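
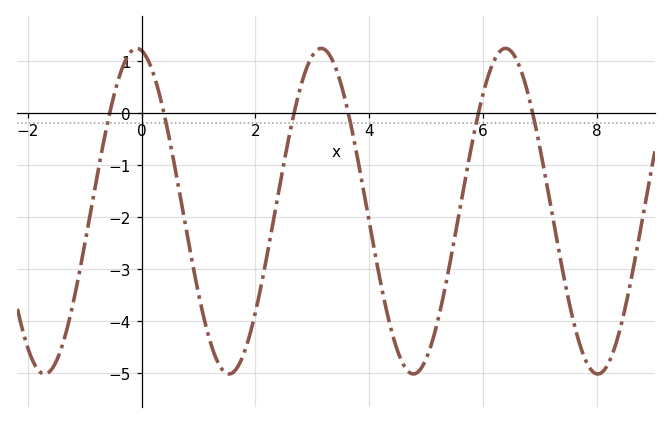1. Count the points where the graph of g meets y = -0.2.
6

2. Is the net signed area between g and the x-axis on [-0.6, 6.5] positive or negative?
negative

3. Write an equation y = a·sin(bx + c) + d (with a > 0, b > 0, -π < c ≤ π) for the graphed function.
y = 3.13sin(1.94x + 1.73) - 1.89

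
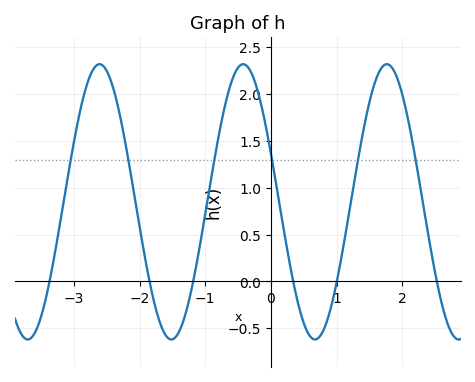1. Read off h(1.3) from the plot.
1.2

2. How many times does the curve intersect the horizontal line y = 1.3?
6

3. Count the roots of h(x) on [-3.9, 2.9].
6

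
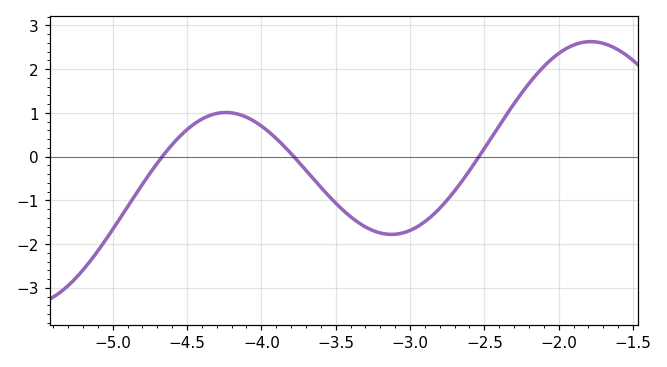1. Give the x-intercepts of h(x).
-4.67, -3.78, -2.54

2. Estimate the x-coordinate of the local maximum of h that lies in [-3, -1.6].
-1.78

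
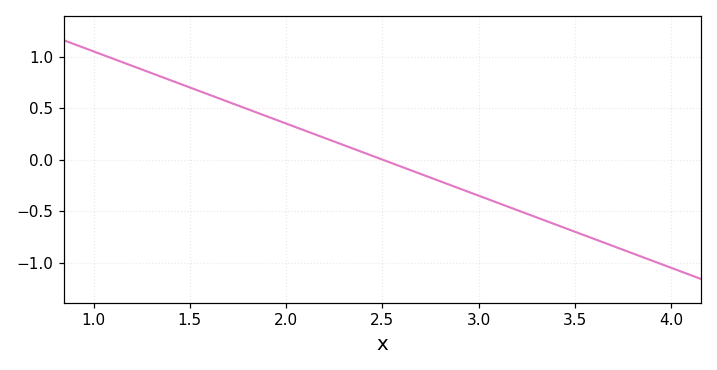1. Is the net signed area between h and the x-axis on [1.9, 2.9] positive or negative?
positive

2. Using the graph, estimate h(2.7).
-0.15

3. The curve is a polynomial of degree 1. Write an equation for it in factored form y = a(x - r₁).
y = -0.7(x - 2.5)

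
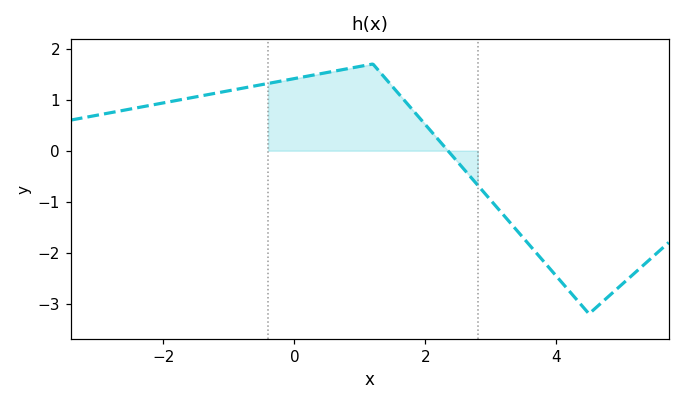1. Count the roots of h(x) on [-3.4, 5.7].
1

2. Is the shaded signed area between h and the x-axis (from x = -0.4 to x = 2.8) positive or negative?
positive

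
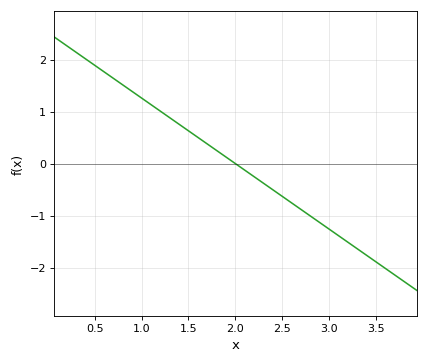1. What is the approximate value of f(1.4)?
0.8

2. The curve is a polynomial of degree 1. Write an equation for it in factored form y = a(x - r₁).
y = -1.26(x - 2)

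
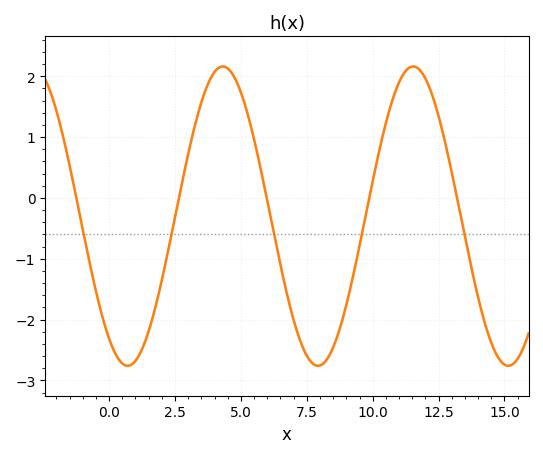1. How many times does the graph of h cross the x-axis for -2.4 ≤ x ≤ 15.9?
5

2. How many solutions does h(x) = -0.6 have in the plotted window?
5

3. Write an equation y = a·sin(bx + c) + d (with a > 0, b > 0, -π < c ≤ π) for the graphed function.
y = 2.46sin(0.87x - 2.2) - 0.3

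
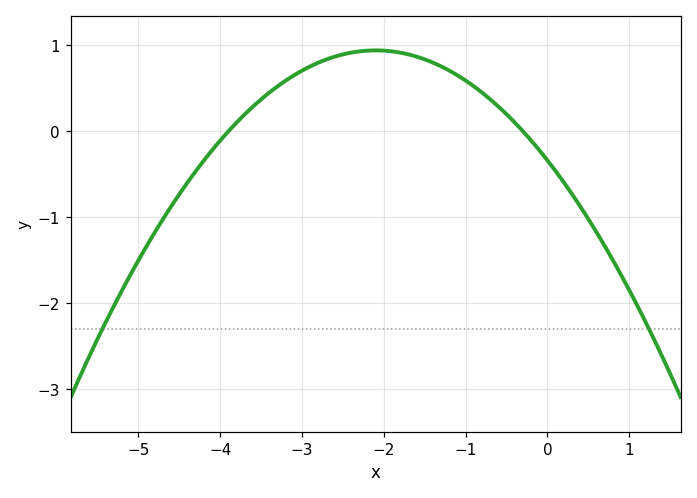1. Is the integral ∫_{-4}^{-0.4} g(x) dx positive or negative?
positive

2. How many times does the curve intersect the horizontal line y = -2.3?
2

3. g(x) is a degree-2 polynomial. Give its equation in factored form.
y = -0.29(x + 3.9)(x + 0.3)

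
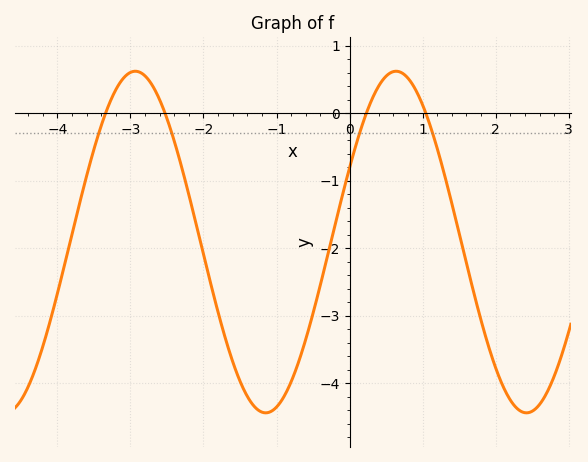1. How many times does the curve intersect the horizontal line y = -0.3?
4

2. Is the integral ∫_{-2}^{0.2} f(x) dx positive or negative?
negative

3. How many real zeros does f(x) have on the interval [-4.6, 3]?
4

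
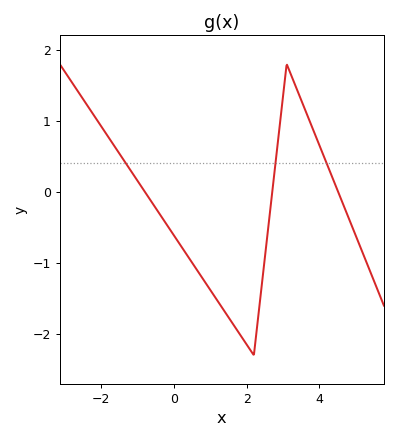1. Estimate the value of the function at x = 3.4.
1.42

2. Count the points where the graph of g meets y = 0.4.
3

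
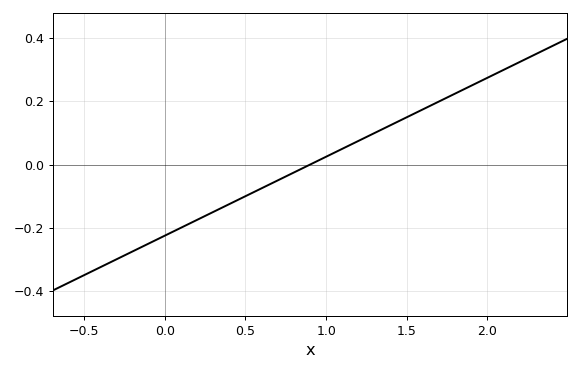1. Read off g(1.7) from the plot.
0.2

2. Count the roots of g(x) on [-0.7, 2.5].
1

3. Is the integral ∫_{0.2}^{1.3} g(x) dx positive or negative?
negative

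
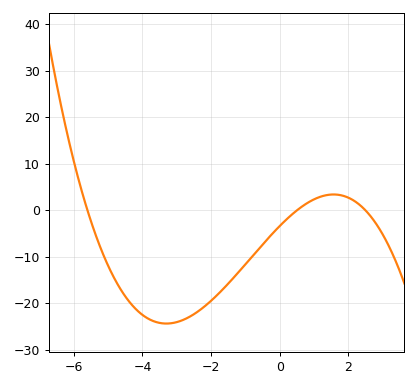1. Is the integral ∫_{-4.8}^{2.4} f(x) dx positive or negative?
negative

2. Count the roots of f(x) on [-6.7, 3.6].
3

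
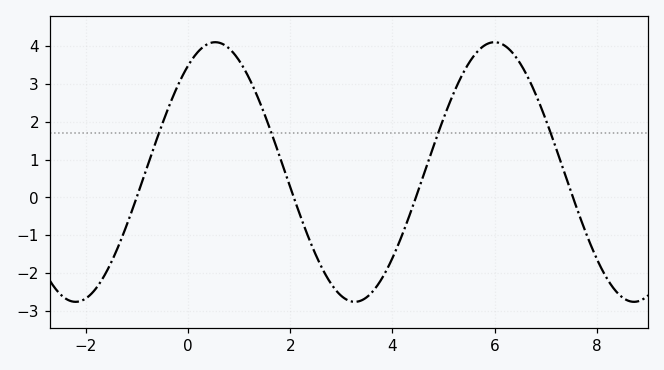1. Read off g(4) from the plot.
-1.6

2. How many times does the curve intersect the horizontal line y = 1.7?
4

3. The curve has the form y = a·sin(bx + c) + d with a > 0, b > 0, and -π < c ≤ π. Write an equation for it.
y = 3.43sin(1.15x + 0.96) + 0.67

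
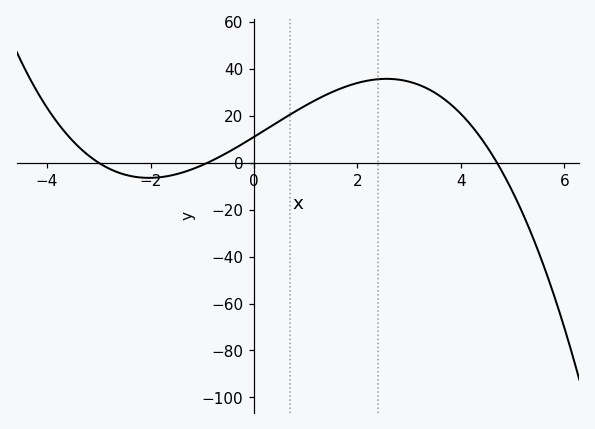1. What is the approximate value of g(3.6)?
28.4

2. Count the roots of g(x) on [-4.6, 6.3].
3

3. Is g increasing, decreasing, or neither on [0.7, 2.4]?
increasing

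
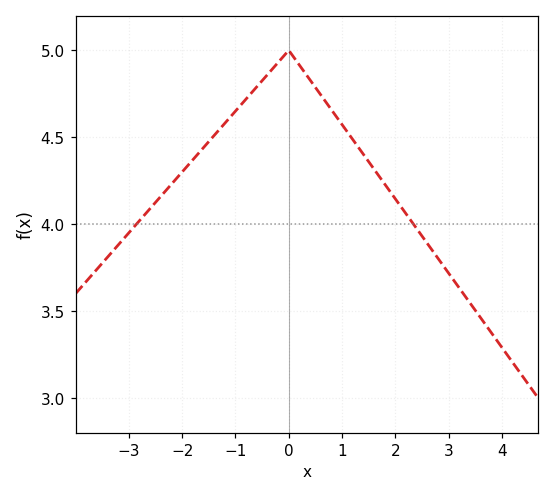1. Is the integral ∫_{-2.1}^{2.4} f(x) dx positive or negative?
positive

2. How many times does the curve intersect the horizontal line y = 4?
2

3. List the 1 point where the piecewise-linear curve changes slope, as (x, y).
(0, 5)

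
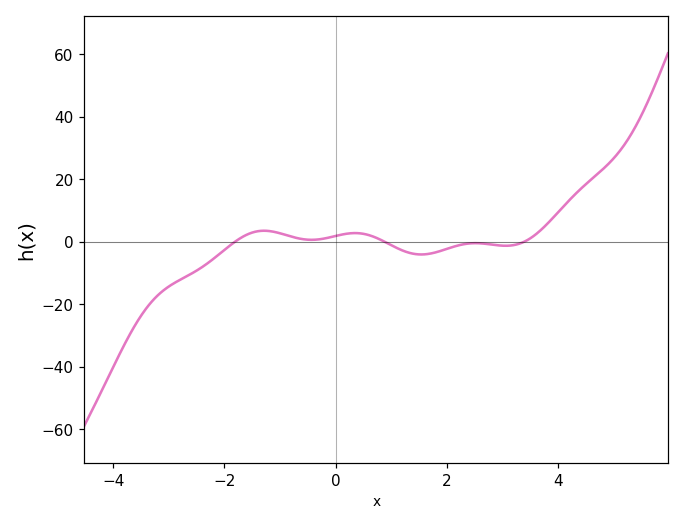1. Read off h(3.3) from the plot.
-0.589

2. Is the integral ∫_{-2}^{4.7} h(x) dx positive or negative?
positive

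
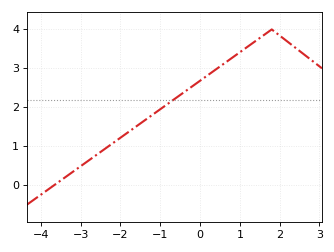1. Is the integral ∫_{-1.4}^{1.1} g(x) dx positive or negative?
positive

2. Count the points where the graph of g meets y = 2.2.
1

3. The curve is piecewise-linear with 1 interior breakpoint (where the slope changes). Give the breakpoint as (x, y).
(1.8, 4)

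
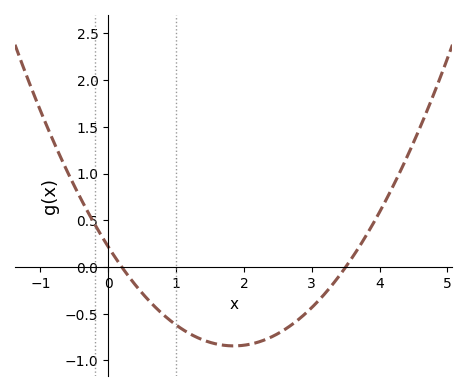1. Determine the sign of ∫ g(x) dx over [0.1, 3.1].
negative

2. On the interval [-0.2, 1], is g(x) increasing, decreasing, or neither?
decreasing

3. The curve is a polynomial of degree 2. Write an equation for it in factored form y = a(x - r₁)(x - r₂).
y = 0.31(x - 0.2)(x - 3.5)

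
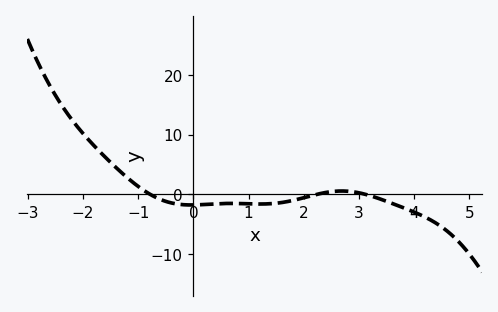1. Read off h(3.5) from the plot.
-1.16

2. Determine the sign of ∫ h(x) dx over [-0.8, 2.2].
negative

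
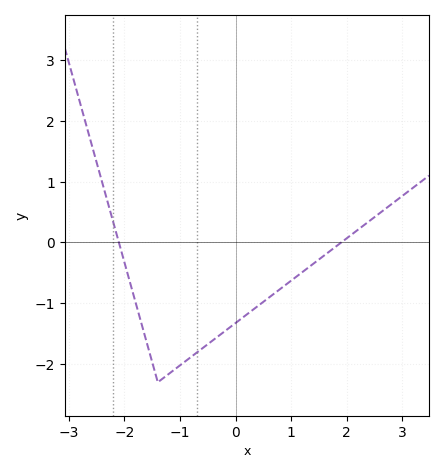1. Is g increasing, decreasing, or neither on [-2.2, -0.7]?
neither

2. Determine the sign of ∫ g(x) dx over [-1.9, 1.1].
negative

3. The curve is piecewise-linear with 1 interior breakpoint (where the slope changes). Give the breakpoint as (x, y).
(-1.4, -2.3)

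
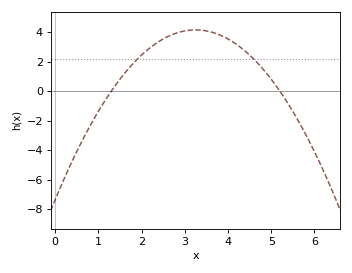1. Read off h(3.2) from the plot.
4.14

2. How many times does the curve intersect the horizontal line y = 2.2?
2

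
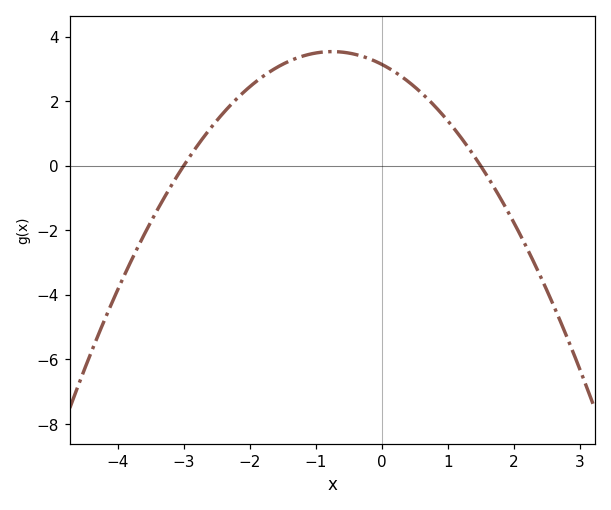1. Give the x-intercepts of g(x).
-3, 1.5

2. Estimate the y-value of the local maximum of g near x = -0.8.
3.54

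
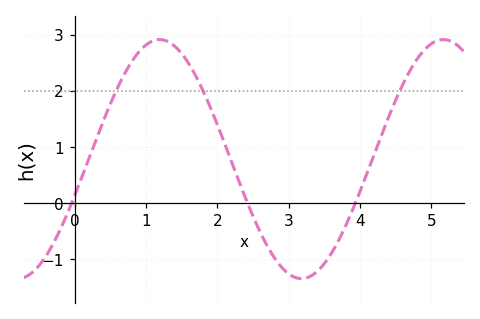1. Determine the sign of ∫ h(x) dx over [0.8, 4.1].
positive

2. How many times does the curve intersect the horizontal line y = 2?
3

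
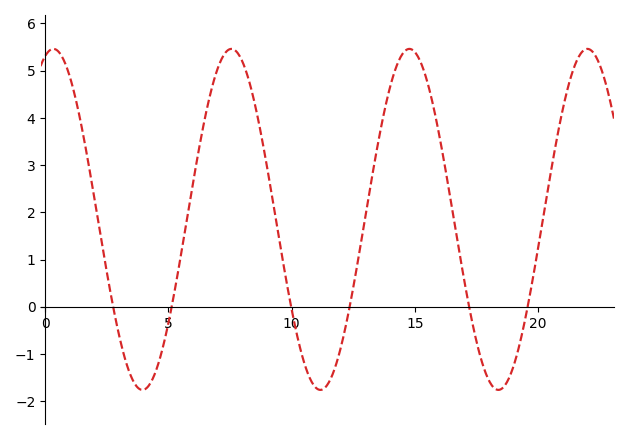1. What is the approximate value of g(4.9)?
-0.6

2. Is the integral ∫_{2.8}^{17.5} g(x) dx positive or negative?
positive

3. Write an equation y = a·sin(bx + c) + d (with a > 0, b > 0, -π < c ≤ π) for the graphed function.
y = 3.61sin(0.87x + 1.3) + 1.85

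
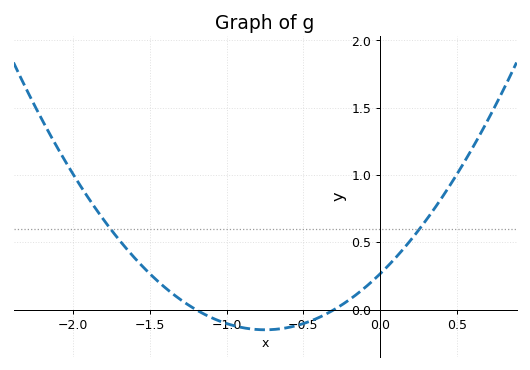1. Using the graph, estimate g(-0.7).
-0.148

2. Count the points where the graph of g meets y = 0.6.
2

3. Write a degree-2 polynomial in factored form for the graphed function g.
y = 0.74(x + 1.2)(x + 0.3)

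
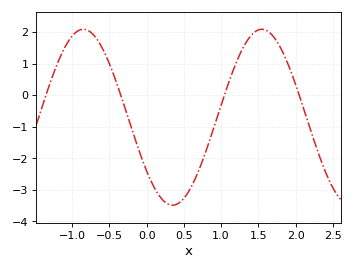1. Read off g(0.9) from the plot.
-1.05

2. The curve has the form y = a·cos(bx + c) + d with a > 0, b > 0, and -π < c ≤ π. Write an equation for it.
y = 2.79cos(2.62x + 2.23) - 0.7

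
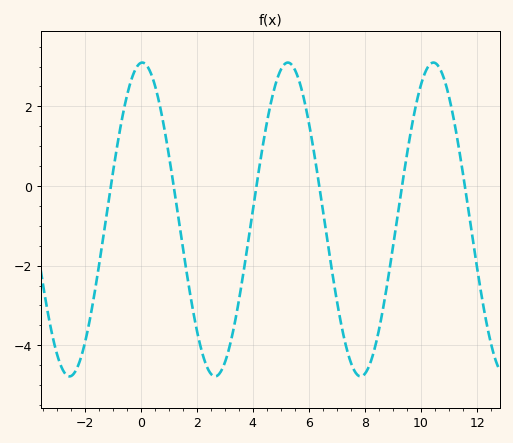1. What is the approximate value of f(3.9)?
-1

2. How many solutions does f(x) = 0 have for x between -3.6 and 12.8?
6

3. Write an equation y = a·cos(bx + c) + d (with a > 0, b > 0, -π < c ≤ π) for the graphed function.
y = 3.94cos(1.2x - 0.07) - 0.84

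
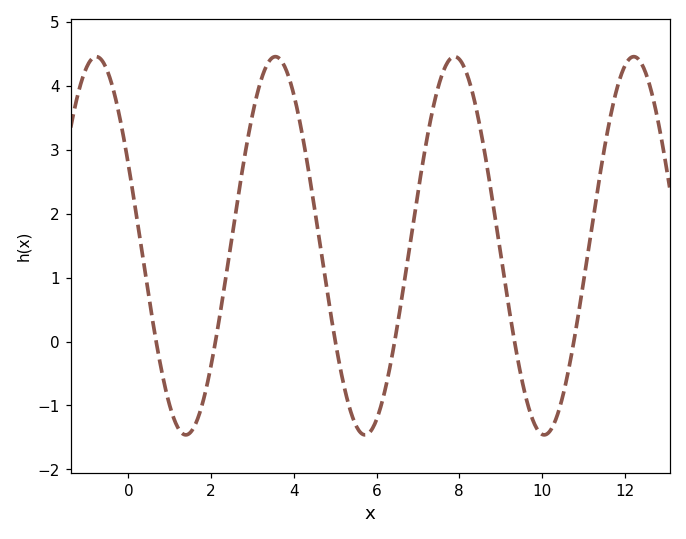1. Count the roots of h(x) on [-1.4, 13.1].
6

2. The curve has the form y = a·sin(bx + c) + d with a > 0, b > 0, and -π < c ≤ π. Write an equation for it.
y = 2.96sin(1.45x + 2.7) + 1.5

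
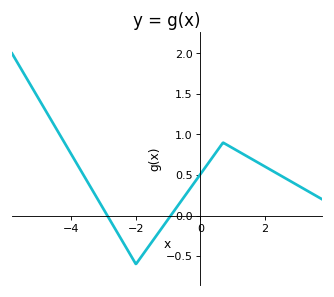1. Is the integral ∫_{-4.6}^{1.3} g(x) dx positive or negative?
positive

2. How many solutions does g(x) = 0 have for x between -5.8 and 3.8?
2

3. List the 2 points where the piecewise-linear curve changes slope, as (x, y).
(-2, -0.6); (0.7, 0.9)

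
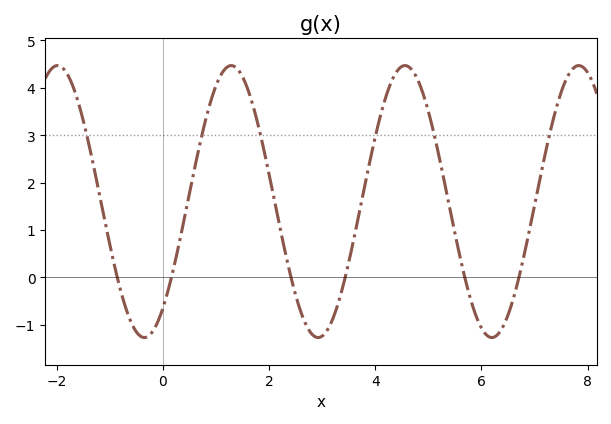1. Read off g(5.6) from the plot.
0.4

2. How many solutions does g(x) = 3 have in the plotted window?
6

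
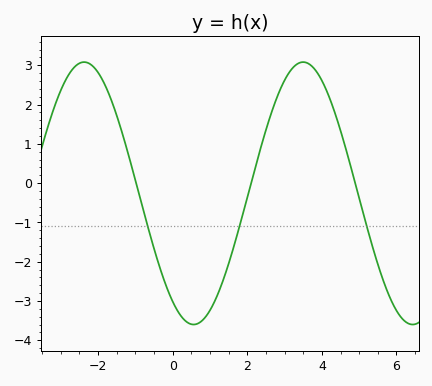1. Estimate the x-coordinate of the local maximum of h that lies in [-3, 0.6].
-2.38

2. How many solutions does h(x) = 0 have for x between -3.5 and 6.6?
3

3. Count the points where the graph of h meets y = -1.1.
3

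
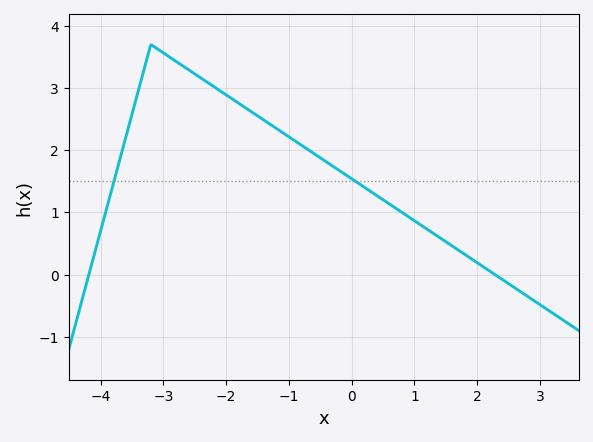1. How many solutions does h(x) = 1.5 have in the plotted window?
2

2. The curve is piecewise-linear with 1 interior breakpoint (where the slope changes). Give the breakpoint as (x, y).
(-3.2, 3.7)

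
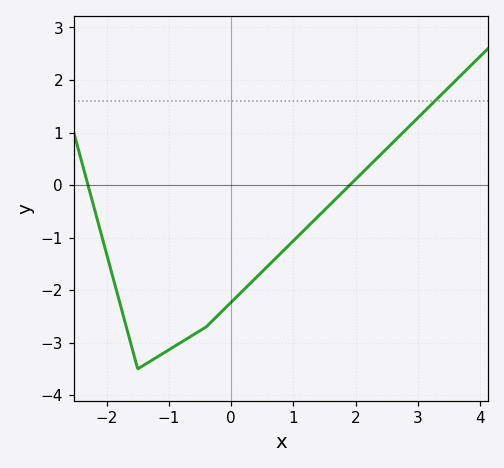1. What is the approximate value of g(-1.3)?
-3.4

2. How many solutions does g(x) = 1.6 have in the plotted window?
1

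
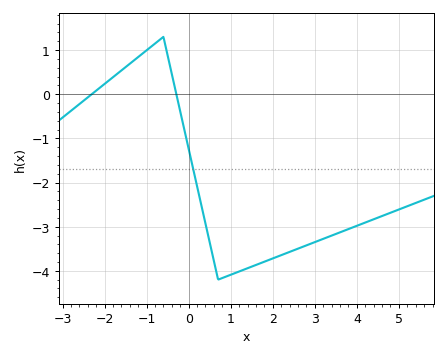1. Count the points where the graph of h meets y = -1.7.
1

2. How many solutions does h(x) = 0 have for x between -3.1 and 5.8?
2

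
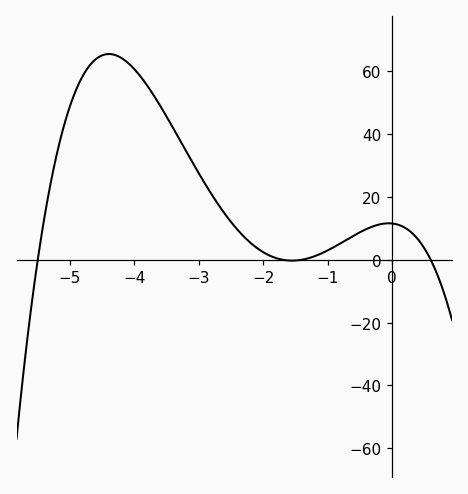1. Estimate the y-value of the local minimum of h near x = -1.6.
-0.281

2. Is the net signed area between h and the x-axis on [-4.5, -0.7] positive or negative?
positive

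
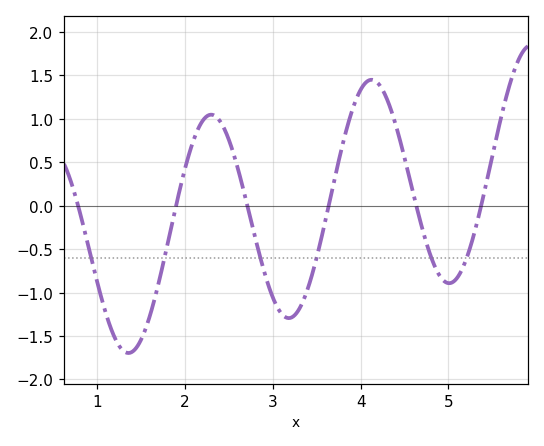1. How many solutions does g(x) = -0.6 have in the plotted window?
6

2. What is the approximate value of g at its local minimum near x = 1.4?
-1.7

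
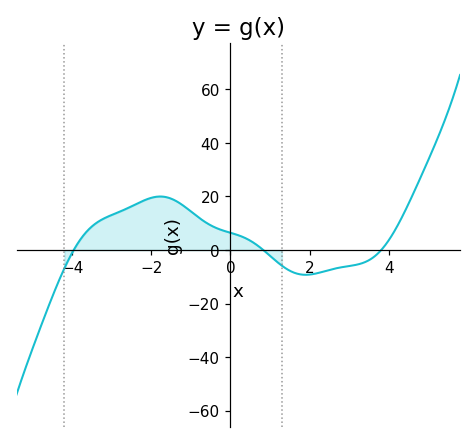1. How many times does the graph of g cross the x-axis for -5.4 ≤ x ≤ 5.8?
3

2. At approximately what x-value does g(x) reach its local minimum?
2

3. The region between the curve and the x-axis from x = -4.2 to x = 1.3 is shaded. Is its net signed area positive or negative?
positive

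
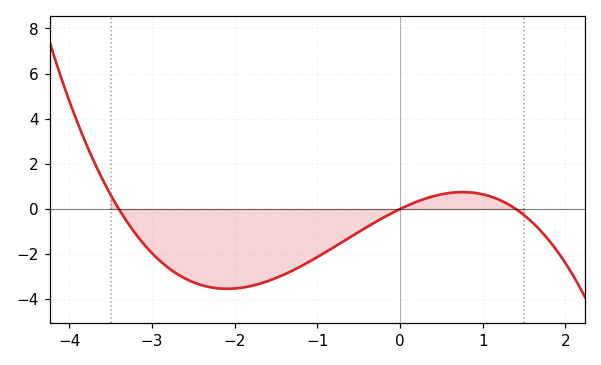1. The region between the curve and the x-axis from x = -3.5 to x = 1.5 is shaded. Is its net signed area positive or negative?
negative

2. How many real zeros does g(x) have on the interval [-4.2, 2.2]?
3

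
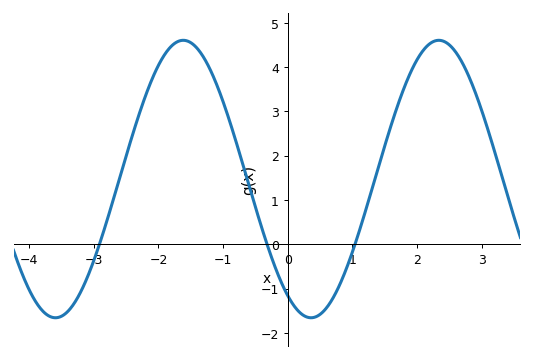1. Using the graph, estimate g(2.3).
4.6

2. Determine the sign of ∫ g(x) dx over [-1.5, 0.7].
positive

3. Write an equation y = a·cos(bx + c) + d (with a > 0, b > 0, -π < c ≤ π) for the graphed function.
y = 3.13cos(1.6x + 2.6) + 1.47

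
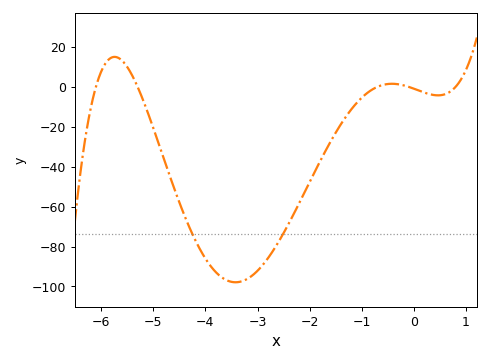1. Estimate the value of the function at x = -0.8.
-2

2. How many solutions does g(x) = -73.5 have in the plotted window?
2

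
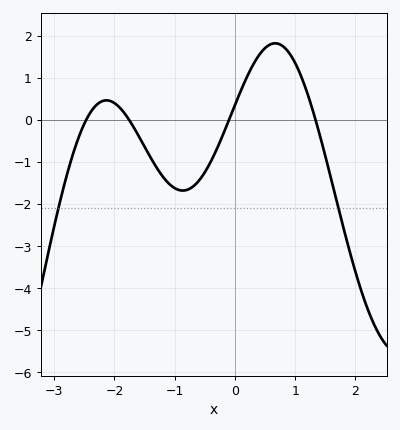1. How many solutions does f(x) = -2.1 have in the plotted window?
2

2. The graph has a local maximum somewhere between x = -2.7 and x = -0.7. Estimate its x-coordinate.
-2.1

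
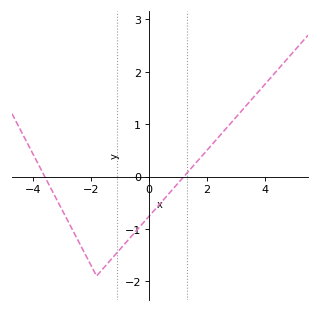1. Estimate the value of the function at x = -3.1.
-0.5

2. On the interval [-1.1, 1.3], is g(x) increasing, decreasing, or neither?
increasing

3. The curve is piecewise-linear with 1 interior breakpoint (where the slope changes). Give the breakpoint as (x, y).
(-1.8, -1.9)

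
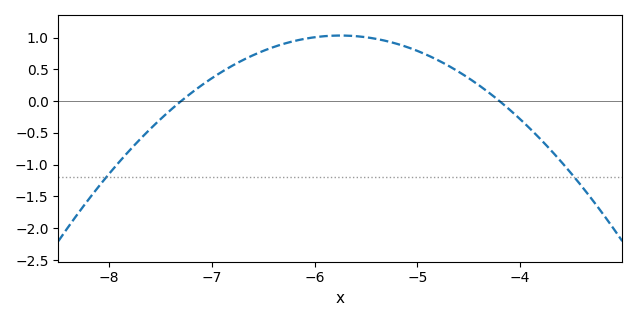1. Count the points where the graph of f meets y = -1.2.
2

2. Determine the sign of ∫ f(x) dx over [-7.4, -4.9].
positive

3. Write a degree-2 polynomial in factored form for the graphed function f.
y = -0.43(x + 7.3)(x + 4.2)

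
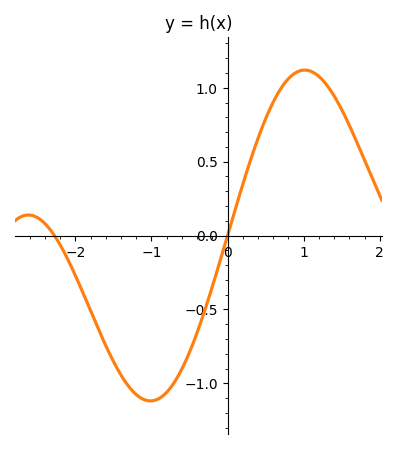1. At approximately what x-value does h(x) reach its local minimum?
-1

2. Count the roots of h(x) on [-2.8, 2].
2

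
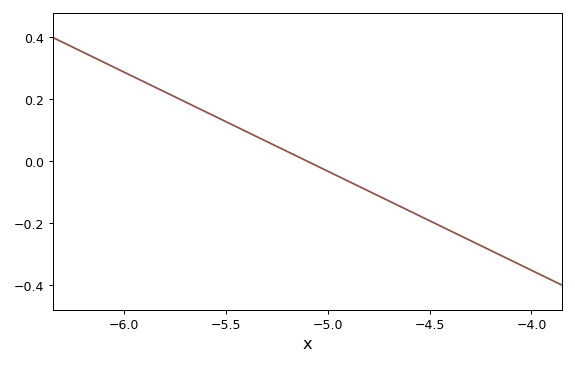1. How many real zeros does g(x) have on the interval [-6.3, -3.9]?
1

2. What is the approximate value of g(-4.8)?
-0.096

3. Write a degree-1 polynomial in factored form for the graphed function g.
y = -0.32(x + 5.1)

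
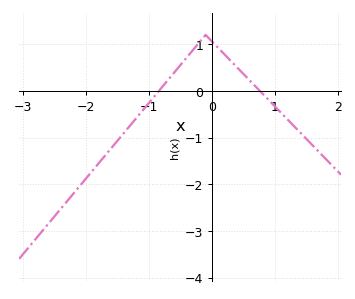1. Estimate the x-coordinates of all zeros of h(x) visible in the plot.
-0.839, 0.76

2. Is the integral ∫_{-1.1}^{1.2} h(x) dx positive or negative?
positive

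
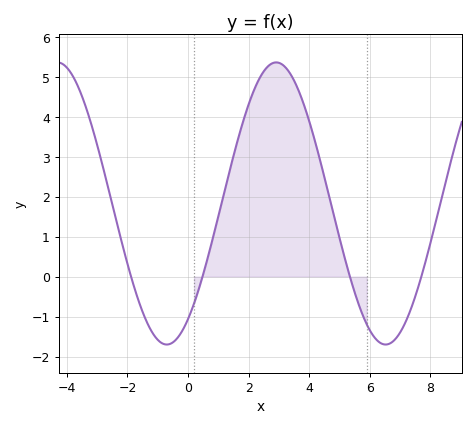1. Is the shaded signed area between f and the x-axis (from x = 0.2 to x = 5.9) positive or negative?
positive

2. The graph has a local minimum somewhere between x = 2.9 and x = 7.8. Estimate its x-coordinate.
6.6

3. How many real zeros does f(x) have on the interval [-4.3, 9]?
4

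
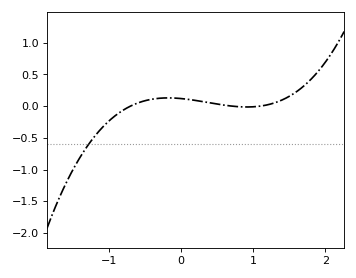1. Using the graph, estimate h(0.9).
0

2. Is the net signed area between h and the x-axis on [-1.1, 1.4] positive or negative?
positive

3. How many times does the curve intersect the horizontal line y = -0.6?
1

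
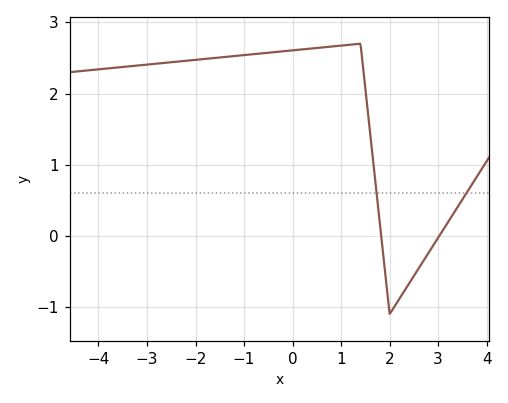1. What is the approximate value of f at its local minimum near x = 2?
-1.1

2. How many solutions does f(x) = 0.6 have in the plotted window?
2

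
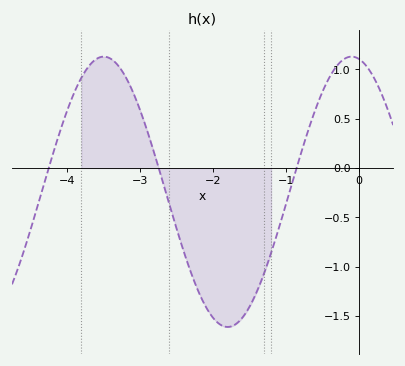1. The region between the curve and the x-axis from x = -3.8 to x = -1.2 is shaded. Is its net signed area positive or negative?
negative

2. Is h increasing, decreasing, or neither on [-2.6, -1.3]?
neither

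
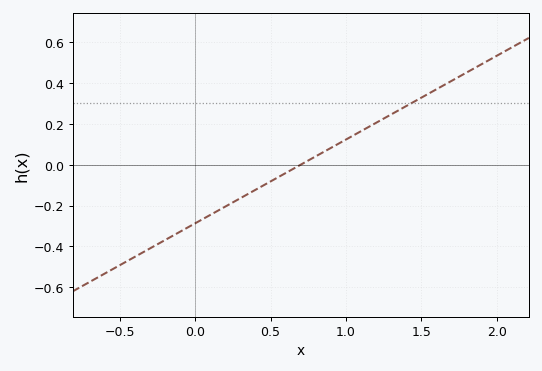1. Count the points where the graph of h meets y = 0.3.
1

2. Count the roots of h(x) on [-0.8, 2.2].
1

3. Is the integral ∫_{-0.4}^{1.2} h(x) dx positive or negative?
negative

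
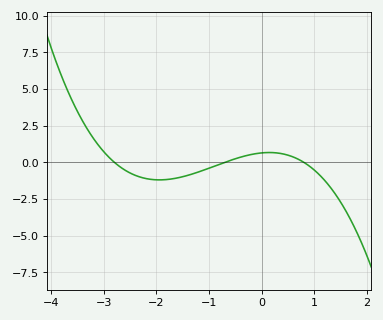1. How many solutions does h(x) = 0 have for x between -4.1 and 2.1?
3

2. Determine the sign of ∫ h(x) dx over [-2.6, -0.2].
negative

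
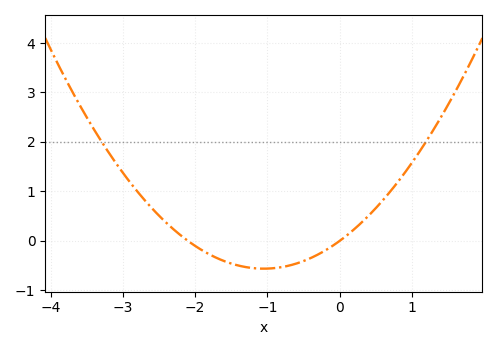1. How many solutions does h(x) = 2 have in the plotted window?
2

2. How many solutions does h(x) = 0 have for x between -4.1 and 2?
2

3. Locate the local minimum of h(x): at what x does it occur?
-1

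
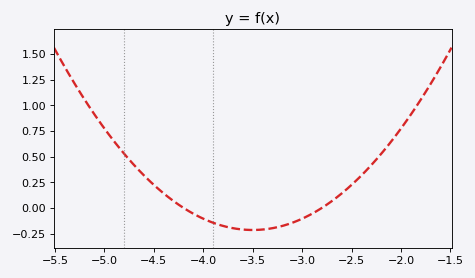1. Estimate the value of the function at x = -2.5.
0.224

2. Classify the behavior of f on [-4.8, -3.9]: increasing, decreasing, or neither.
decreasing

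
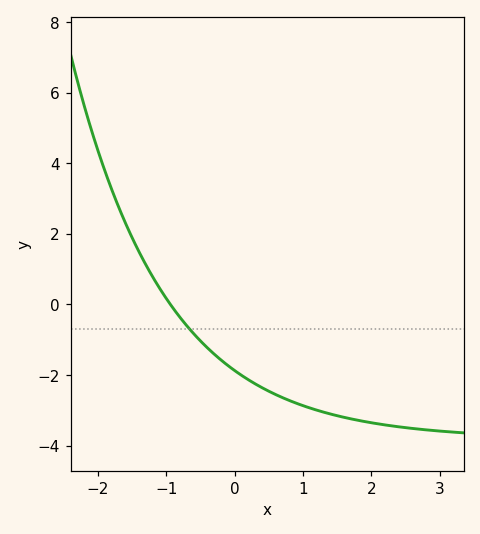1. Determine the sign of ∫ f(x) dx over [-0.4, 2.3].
negative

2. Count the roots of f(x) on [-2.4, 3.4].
1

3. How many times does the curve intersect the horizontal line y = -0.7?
1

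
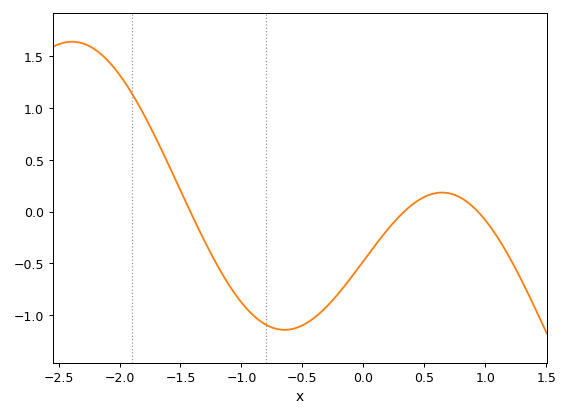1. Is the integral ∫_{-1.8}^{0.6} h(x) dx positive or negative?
negative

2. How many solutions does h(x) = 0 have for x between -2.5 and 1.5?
3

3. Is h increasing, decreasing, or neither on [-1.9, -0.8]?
decreasing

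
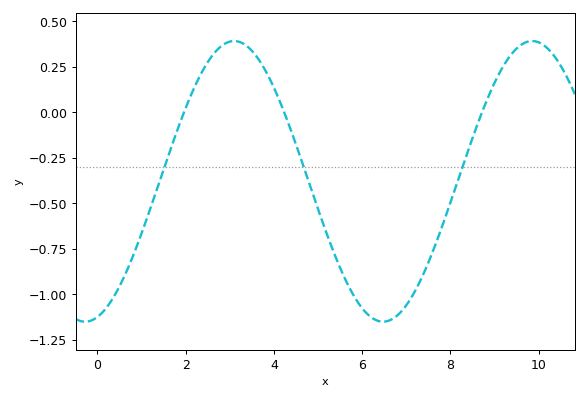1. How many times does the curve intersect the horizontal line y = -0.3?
3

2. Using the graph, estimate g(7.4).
-0.88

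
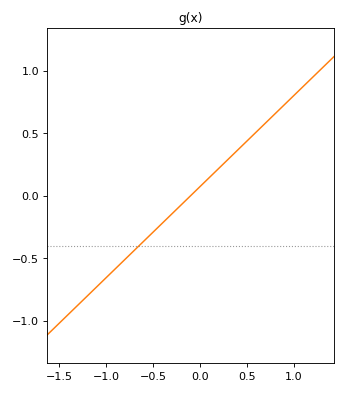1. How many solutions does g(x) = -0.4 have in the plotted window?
1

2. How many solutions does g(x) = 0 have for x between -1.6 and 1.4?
1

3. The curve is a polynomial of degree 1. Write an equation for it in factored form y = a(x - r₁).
y = 0.73(x + 0.1)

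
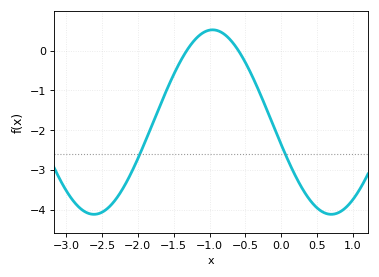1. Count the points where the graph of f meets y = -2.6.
2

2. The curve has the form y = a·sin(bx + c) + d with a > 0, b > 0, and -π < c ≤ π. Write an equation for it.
y = 2.32sin(1.9x - 2.9) - 1.8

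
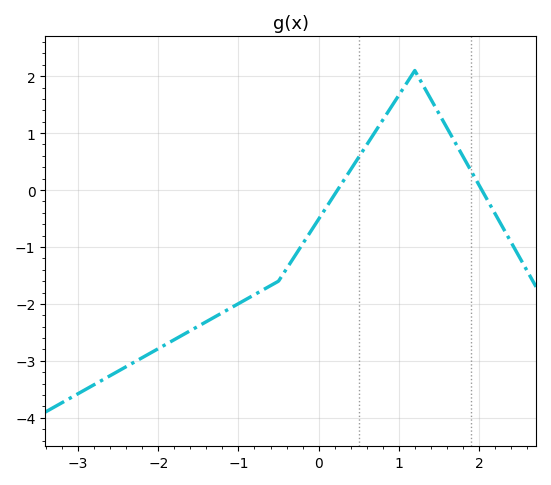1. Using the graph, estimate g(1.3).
1.8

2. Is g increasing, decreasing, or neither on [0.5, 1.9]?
neither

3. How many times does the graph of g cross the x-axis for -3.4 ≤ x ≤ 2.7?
2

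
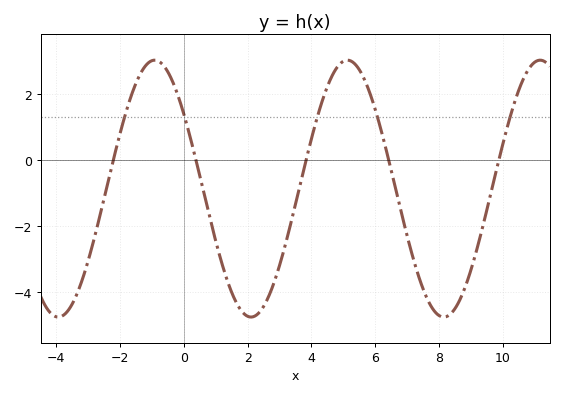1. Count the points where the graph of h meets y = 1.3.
5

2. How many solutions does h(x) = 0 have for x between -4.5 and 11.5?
5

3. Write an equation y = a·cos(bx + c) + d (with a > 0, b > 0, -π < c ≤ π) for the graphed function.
y = 3.9cos(1.04x + 0.95) - 0.86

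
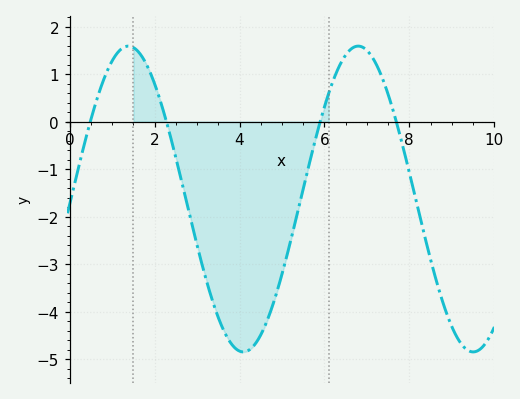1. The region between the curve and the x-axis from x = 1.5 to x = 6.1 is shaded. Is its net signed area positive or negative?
negative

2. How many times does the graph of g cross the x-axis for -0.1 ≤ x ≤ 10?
4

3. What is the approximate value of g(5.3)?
-2.16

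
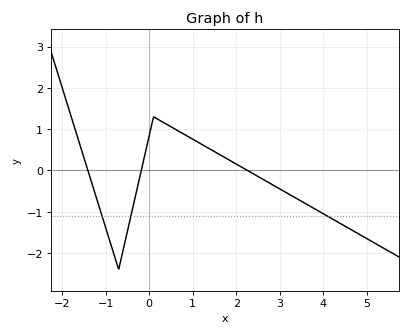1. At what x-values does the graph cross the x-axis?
-1.41, -0.181, 2.26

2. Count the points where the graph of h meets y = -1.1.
3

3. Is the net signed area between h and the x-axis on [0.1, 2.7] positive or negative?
positive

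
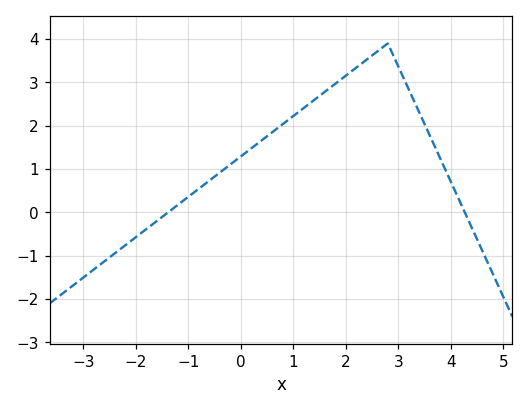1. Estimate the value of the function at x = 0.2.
1.48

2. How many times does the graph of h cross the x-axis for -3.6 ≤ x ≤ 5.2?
2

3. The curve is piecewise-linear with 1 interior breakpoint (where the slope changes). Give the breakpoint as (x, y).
(2.8, 3.9)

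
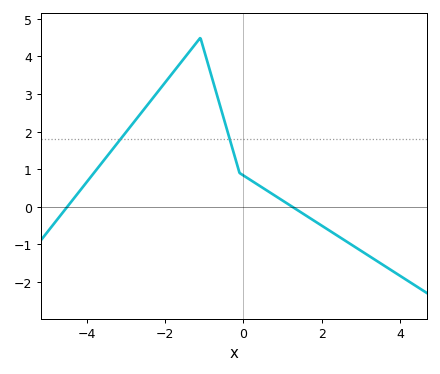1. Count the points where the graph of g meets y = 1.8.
2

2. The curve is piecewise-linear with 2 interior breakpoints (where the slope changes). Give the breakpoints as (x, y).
(-1.1, 4.5); (-0.1, 0.9)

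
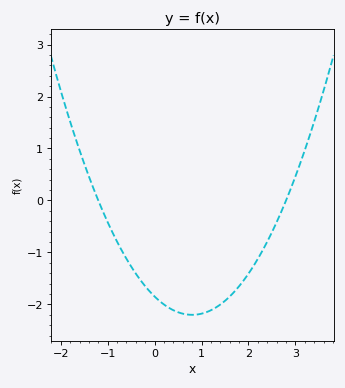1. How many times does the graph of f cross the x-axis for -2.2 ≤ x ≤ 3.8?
2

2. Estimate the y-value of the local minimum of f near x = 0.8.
-2.2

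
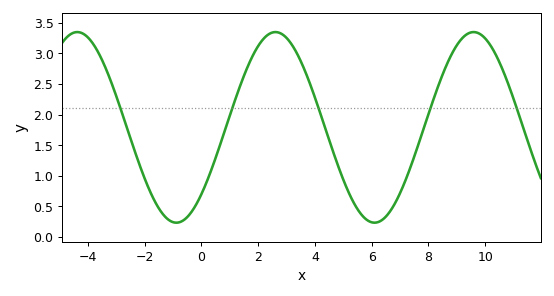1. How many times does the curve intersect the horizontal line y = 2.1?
5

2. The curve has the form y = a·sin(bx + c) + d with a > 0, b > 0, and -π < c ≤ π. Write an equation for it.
y = 1.56sin(0.9x - 0.78) + 1.79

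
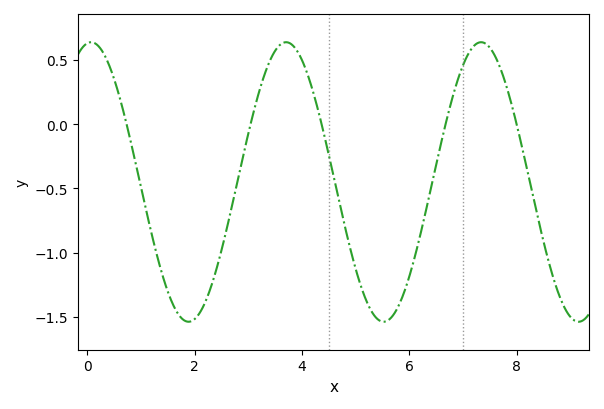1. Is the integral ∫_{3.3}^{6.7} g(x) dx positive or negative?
negative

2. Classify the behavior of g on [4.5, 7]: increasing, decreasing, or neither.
neither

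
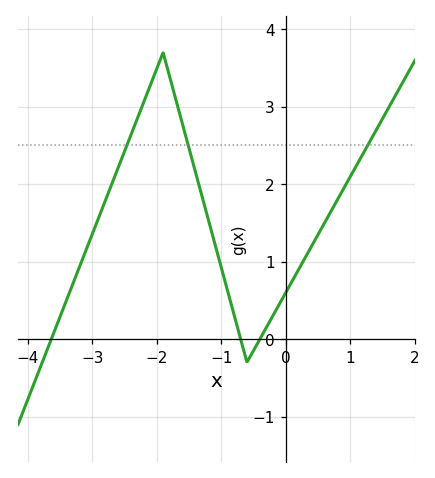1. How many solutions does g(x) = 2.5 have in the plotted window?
3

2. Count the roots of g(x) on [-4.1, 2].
3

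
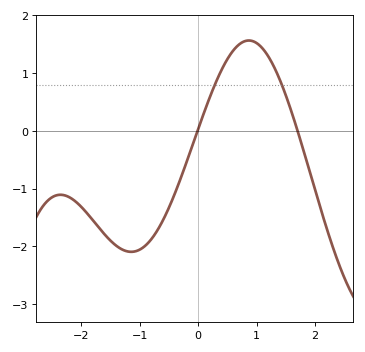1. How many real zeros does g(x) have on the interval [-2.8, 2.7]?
2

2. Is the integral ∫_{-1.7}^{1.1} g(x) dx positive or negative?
negative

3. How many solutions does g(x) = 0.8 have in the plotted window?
2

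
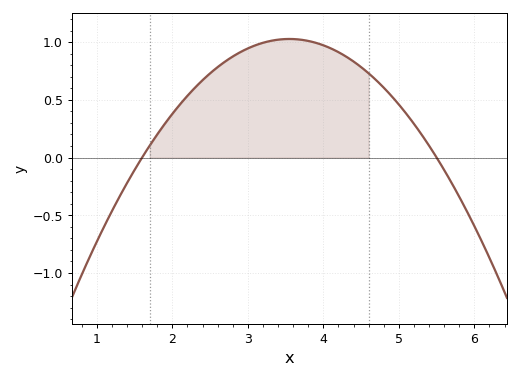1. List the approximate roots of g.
1.6, 5.5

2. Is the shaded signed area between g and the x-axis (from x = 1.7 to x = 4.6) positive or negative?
positive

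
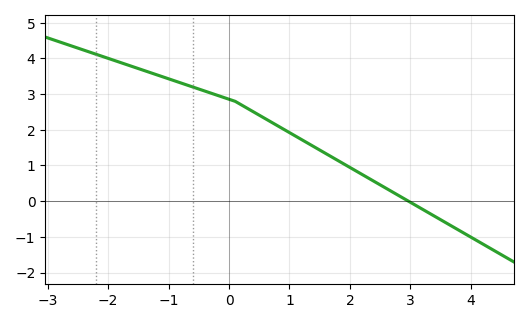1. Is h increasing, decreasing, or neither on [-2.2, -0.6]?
decreasing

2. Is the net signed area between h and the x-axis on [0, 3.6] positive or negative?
positive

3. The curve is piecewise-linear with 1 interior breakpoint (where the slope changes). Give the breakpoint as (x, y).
(0.1, 2.8)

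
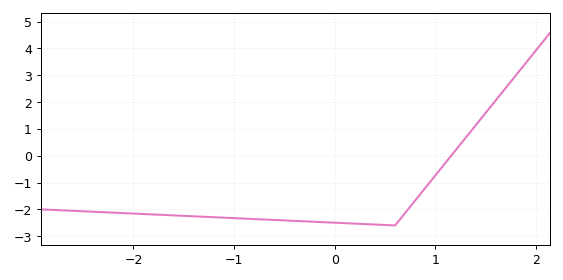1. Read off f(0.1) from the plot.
-2.5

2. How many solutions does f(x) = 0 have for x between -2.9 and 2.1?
1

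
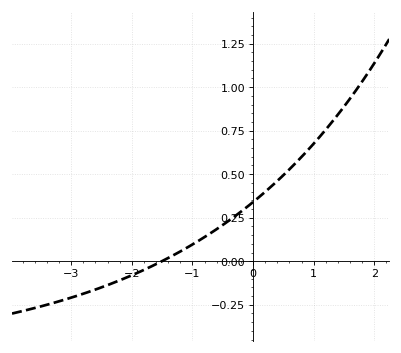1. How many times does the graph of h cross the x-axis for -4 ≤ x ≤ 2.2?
1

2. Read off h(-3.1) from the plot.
-0.22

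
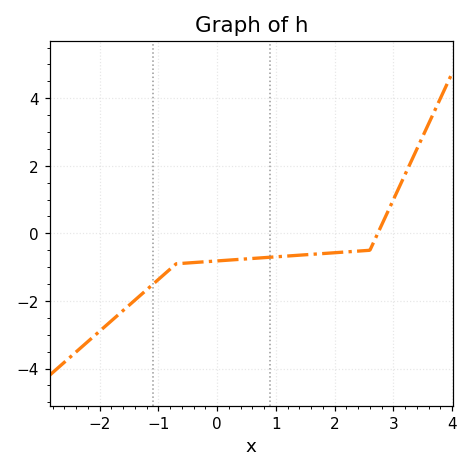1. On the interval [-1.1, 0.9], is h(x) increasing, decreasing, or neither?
increasing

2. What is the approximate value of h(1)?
-0.6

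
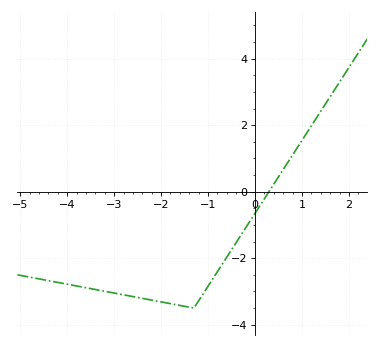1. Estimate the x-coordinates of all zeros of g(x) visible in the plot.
0.296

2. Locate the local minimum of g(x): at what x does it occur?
-1.3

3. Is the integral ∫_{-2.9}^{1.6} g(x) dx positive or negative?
negative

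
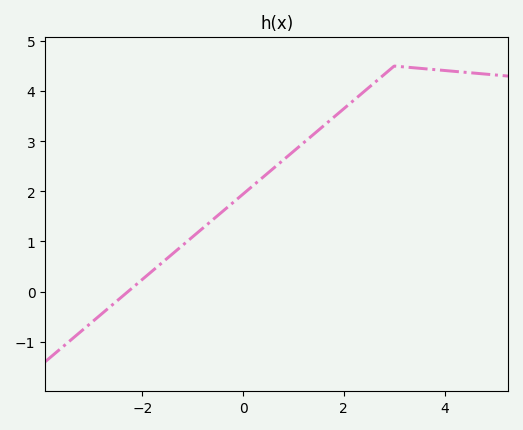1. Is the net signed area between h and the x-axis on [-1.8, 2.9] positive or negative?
positive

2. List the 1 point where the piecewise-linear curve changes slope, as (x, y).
(3, 4.5)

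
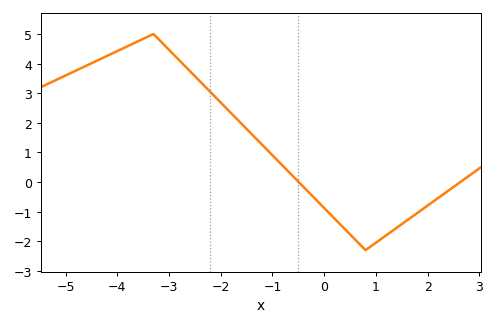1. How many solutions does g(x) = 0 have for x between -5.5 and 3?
2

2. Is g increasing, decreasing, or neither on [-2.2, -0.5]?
decreasing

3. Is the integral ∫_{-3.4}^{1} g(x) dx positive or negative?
positive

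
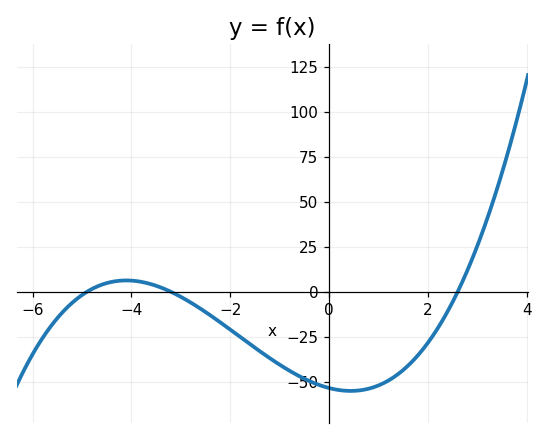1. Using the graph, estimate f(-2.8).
-5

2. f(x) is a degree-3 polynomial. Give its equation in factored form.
y = 1.31(x + 4.9)(x + 3.2)(x - 2.6)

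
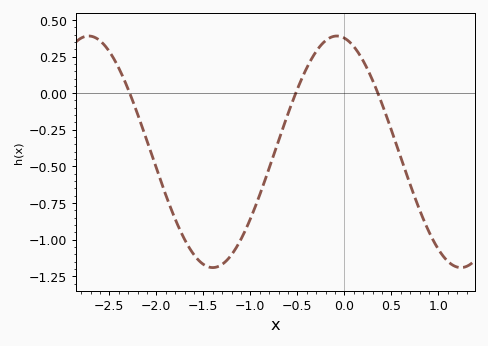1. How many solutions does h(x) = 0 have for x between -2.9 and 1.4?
3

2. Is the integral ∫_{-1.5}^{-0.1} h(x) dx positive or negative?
negative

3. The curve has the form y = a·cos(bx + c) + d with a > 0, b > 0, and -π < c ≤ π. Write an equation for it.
y = 0.79cos(2.38x + 0.192) - 0.4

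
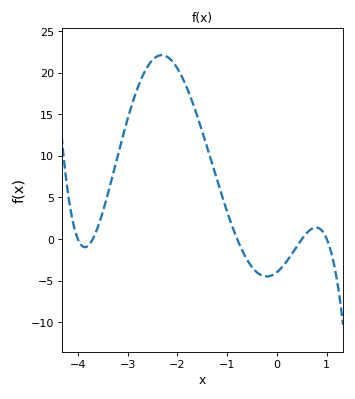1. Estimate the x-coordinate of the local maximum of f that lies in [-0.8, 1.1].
0.8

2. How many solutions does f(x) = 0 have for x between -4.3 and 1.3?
5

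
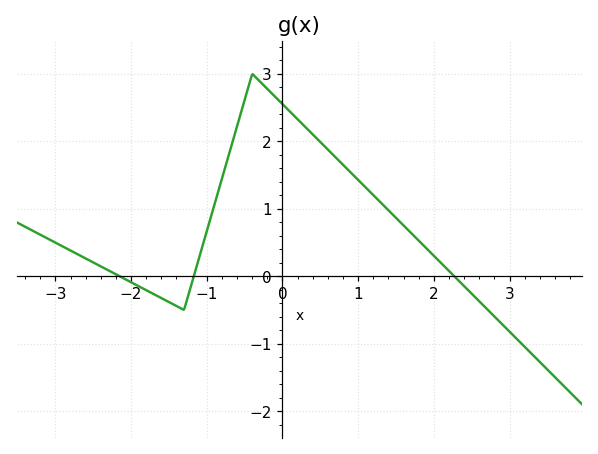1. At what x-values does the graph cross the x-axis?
-2.2, -1.2, 2.3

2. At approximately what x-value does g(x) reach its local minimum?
-1.3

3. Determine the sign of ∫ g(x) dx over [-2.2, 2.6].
positive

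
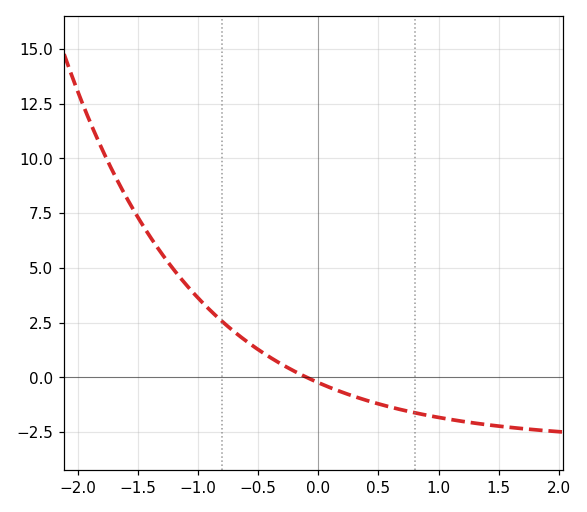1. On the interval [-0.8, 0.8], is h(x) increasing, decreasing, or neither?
decreasing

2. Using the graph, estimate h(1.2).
-2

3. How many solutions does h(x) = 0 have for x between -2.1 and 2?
1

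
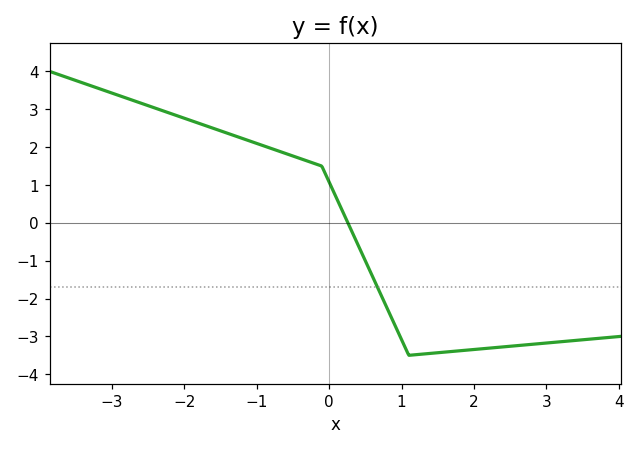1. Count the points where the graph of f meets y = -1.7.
1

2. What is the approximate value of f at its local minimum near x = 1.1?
-3.5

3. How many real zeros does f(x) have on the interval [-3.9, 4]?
1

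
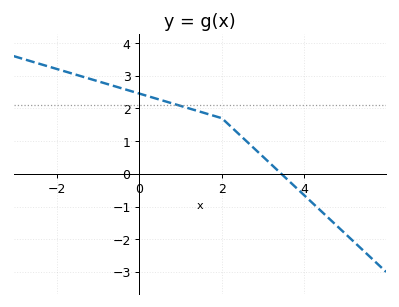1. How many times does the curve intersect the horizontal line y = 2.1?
1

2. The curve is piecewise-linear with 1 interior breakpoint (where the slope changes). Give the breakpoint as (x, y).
(2, 1.7)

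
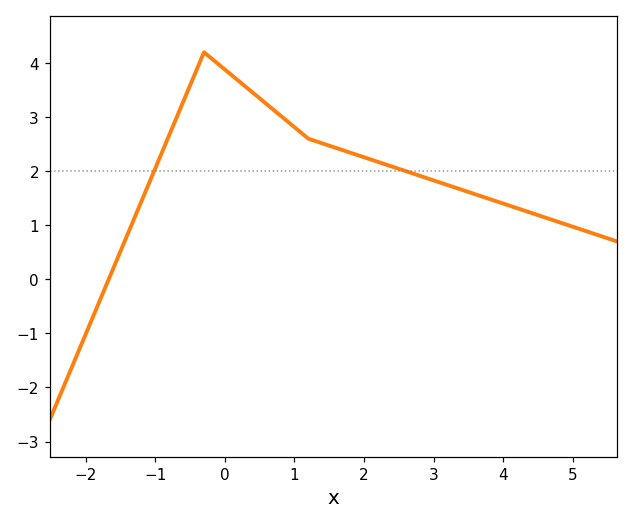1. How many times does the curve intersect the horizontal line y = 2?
2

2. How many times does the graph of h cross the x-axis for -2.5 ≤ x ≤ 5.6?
1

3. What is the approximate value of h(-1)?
2.1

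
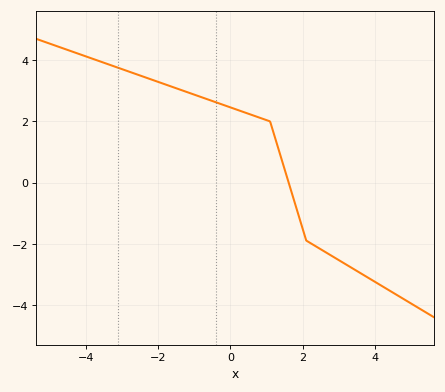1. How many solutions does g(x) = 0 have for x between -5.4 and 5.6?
1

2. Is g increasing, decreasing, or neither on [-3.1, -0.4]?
decreasing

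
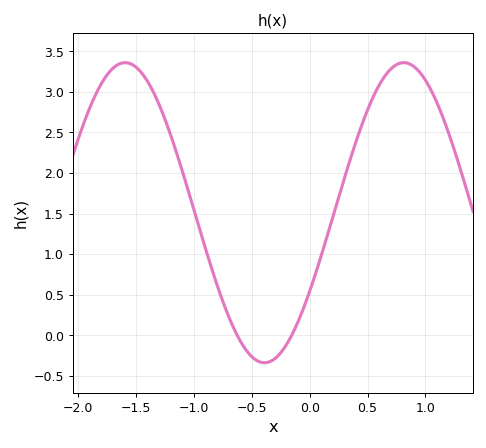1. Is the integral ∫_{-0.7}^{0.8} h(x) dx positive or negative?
positive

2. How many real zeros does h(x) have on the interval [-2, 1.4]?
2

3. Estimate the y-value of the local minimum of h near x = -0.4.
-0.34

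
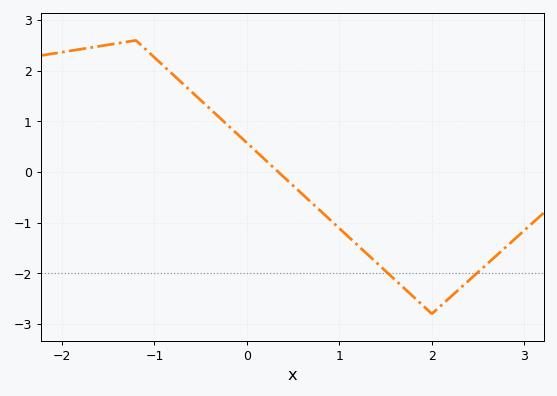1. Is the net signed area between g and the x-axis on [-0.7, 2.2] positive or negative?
negative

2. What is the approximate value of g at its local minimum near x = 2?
-2.8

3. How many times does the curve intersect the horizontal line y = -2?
2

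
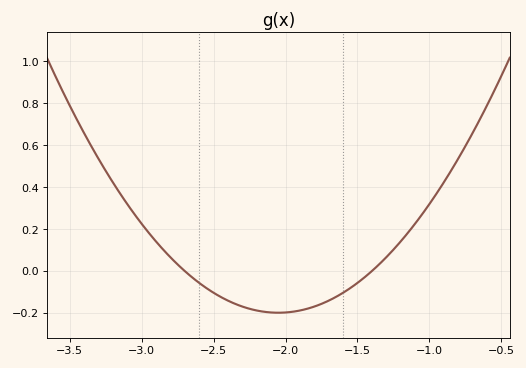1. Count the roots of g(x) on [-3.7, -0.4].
2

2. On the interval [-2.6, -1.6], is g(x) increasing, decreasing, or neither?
neither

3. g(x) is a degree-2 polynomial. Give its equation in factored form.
y = 0.47(x + 2.7)(x + 1.4)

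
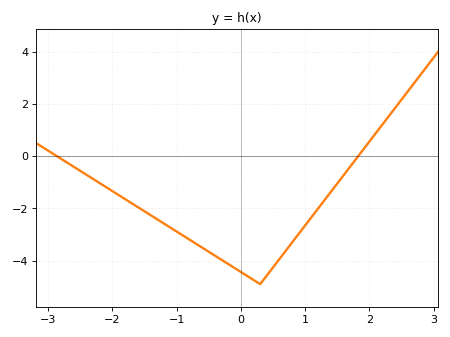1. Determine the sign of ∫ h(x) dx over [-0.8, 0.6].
negative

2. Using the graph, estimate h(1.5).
-1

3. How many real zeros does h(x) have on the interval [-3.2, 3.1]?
2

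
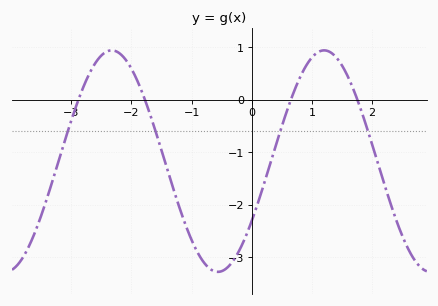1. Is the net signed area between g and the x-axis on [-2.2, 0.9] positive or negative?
negative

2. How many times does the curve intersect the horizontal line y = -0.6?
4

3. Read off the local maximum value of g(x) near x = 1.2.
0.94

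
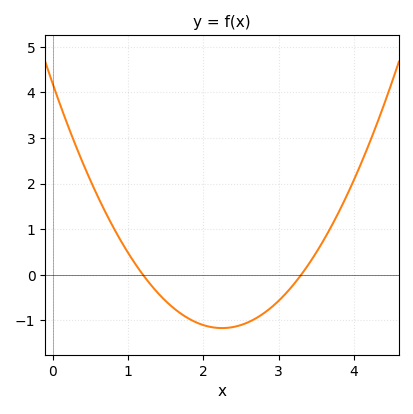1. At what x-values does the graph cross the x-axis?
1.2, 3.3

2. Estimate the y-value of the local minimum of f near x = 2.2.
-1.17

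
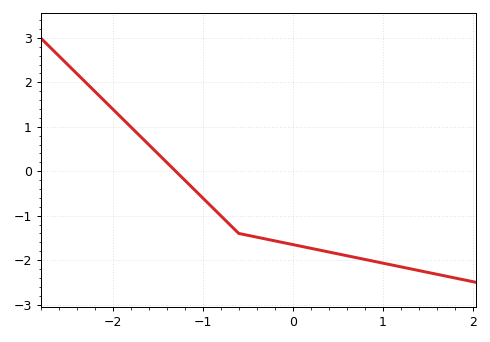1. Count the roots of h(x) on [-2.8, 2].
1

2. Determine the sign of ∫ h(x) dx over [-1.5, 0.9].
negative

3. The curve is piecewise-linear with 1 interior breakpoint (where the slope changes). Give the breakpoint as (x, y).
(-0.6, -1.4)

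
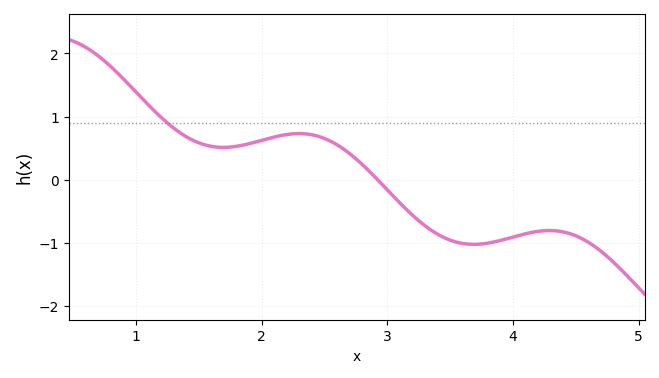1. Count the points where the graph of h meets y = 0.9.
1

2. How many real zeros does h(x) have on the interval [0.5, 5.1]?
1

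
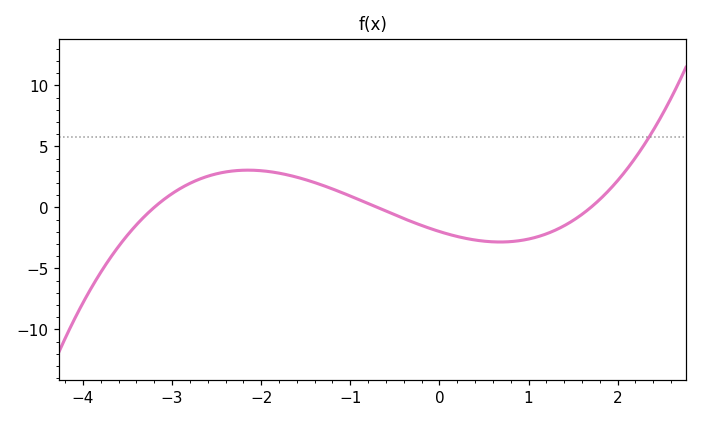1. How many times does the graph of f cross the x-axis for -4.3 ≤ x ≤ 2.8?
3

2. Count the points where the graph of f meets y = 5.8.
1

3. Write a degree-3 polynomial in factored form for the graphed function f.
y = 0.52(x + 3.2)(x + 0.7)(x - 1.7)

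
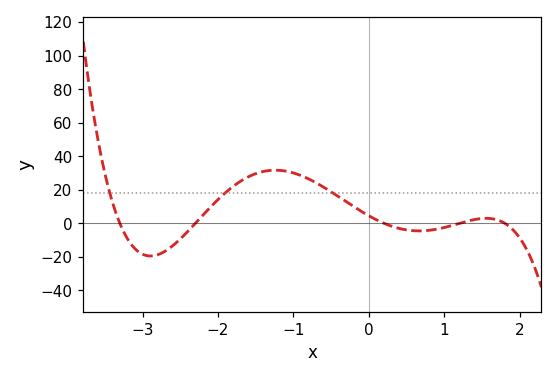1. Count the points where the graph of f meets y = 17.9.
3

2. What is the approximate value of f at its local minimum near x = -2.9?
-19.5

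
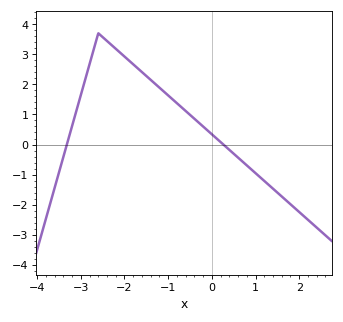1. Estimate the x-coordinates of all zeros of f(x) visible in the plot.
-3.32, 0.264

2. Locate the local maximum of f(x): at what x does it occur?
-2.6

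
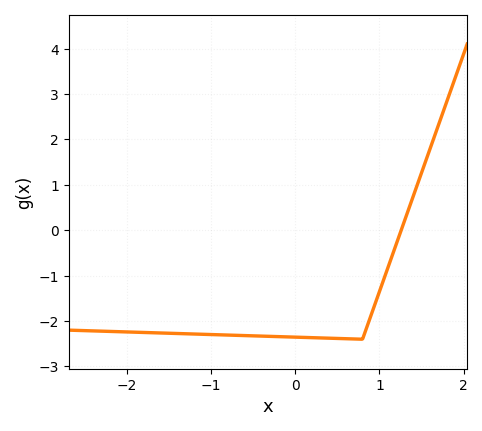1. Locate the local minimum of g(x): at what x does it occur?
0.798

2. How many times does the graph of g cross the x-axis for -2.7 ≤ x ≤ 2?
1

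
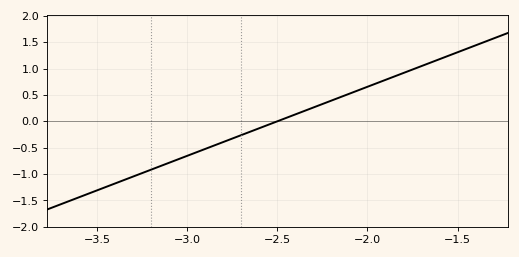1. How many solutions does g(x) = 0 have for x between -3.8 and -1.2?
1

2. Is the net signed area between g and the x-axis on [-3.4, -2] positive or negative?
negative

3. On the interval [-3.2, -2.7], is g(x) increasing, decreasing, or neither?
increasing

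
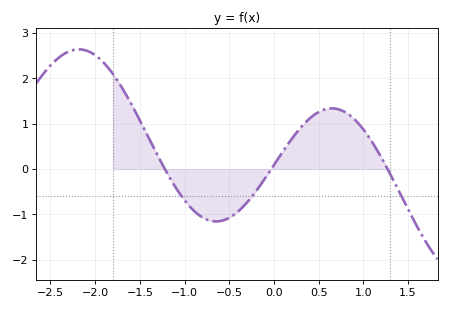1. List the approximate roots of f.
-1.22, -0.031, 1.27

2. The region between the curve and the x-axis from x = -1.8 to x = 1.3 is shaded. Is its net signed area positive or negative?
positive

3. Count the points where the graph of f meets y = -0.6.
3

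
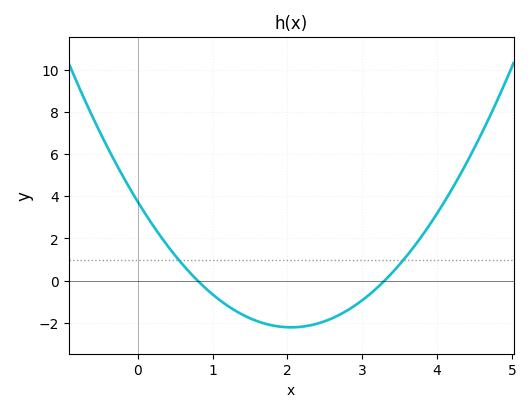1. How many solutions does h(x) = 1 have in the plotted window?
2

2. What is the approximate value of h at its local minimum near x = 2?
-2.22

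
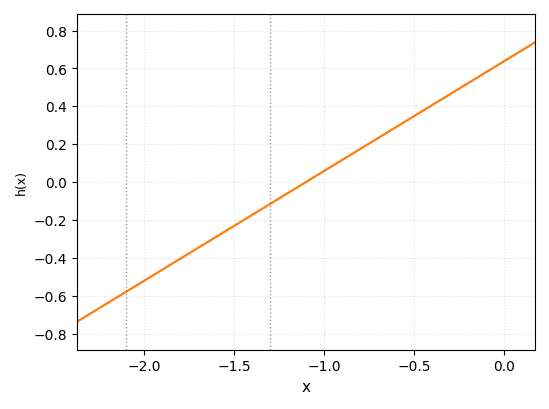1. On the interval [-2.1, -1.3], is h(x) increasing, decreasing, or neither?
increasing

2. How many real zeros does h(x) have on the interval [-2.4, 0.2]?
1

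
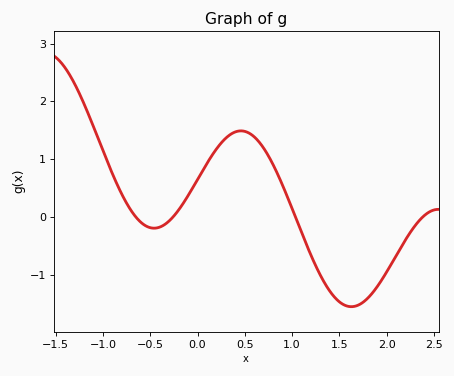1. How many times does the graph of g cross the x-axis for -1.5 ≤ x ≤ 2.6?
4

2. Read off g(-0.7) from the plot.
0.108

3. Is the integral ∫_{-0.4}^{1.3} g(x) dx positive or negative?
positive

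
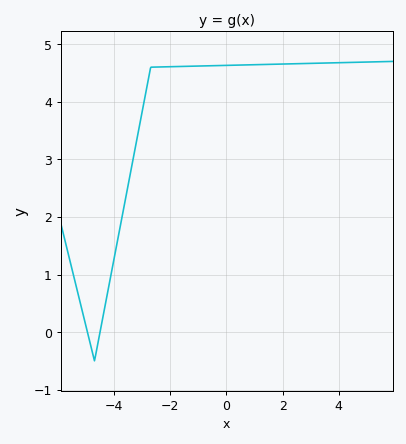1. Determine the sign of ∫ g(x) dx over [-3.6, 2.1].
positive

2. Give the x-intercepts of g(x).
-5, -4.6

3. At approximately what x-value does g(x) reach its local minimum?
-4.6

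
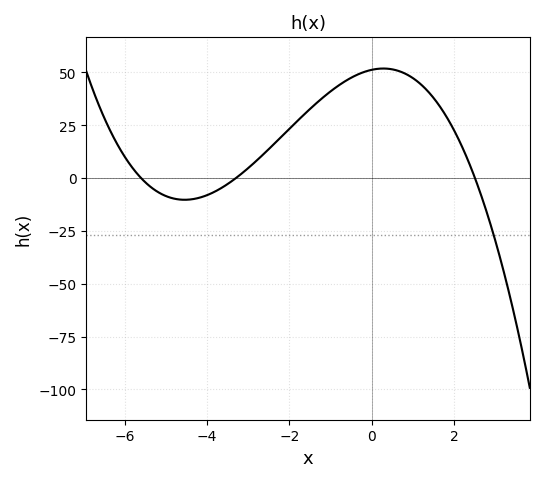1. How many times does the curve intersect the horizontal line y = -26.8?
1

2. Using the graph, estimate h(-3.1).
3.11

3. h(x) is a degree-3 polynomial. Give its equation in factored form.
y = -1.11(x + 5.6)(x + 3.3)(x - 2.5)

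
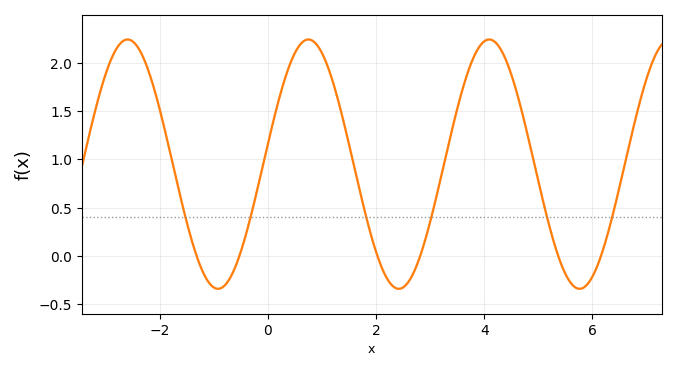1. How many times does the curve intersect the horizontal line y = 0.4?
6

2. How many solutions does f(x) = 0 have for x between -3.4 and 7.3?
6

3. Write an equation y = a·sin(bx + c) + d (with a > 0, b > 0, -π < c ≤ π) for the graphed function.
y = 1.29sin(1.9x + 0.16) + 0.95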